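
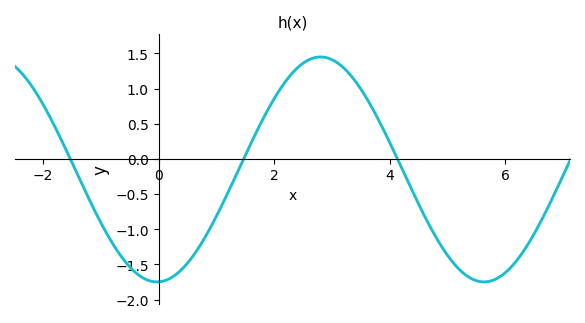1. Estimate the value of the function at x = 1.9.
0.7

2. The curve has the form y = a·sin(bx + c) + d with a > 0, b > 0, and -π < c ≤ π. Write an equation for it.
y = 1.6sin(1.1x - 1.5) - 0.15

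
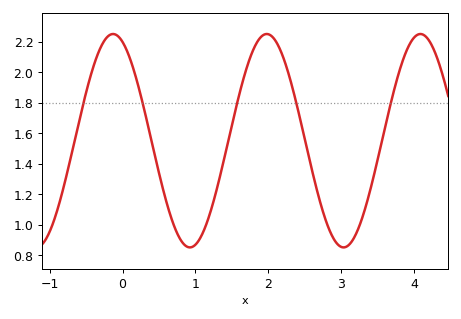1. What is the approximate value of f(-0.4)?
2.04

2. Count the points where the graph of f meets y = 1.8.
5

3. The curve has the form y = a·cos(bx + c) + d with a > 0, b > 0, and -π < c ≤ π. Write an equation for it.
y = 0.7cos(3x + 0.39) + 1.55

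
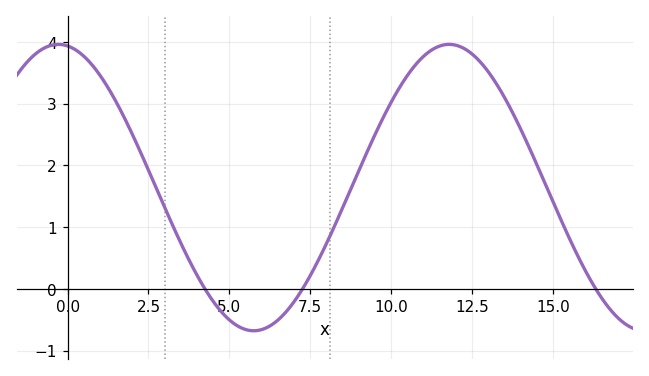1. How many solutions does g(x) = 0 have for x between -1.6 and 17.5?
3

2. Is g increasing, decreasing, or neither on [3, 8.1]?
neither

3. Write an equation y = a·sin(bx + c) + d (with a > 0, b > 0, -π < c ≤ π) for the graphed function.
y = 2.32sin(0.52x + 1.7) + 1.64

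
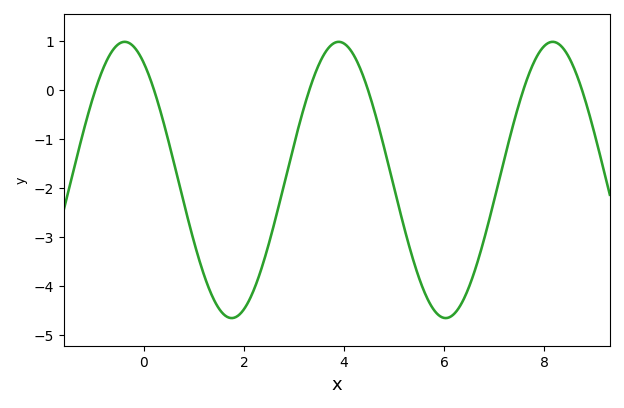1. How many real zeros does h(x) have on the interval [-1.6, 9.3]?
6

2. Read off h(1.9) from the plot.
-4.6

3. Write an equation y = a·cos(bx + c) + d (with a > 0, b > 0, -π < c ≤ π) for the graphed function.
y = 2.82cos(1.5x + 0.56) - 1.84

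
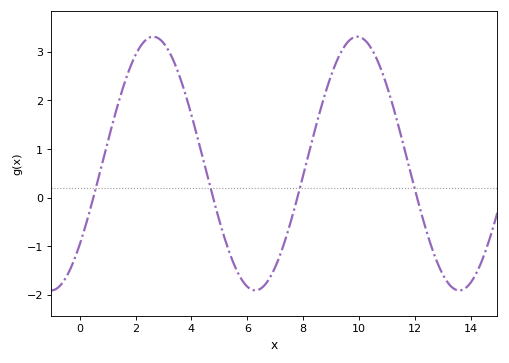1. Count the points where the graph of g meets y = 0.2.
4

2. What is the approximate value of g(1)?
1.1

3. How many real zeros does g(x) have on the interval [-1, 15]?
4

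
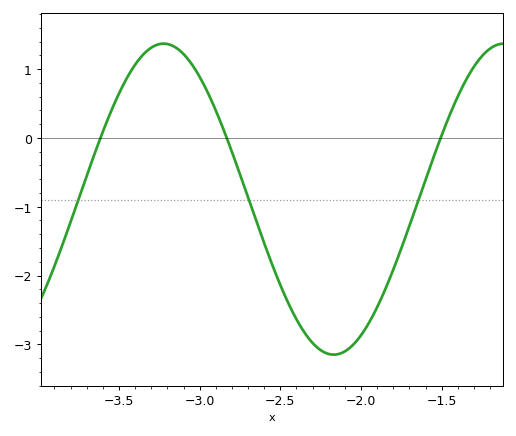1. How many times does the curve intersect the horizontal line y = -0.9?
3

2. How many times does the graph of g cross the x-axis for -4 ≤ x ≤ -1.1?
3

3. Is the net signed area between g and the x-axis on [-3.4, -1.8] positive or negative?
negative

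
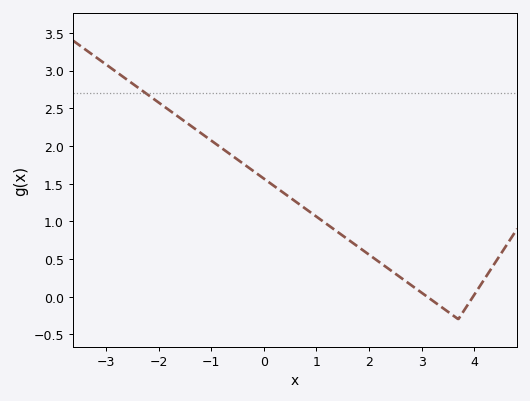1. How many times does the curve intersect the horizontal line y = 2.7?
1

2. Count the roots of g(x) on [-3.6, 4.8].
2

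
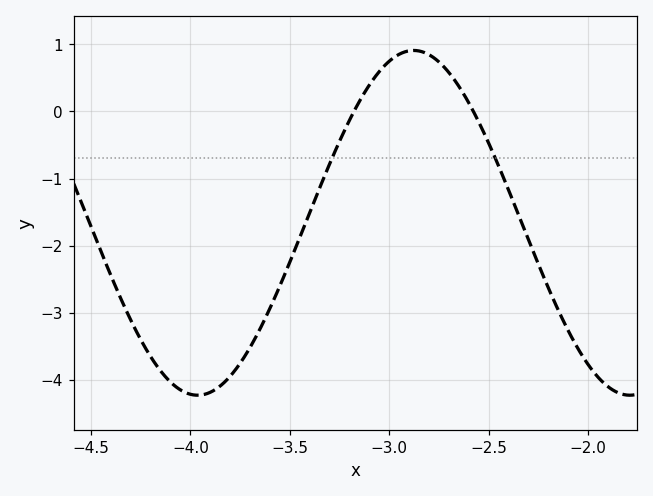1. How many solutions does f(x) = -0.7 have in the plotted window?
2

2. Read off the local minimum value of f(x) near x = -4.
-4.2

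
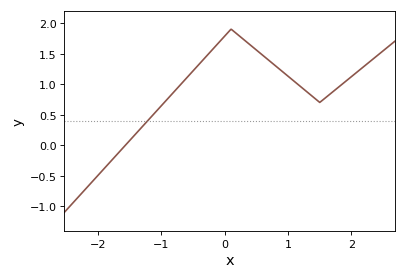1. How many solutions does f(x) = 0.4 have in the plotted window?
1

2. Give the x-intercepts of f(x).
-1.6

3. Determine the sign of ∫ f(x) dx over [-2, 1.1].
positive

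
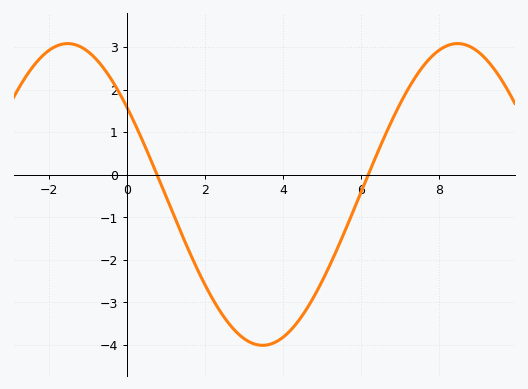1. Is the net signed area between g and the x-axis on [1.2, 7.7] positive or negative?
negative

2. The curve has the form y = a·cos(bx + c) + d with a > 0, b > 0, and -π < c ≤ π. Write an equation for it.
y = 3.55cos(0.63x + 0.952) - 0.46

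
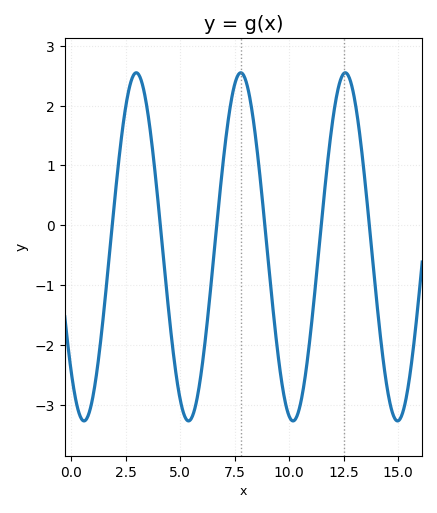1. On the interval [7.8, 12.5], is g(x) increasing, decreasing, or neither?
neither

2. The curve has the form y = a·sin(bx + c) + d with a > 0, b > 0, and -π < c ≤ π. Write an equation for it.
y = 2.91sin(1.3x - 2.3) - 0.36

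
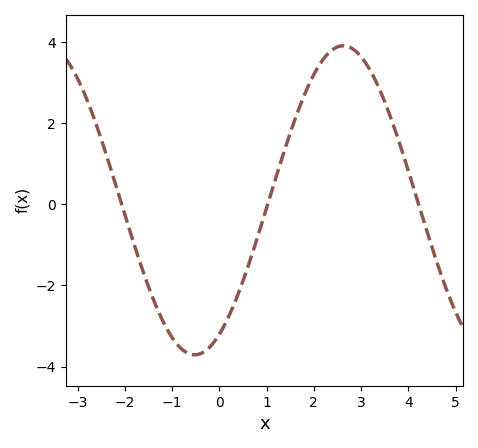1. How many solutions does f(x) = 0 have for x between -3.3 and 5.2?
3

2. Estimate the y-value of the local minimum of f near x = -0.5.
-3.71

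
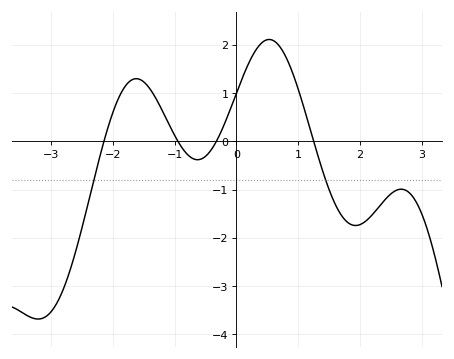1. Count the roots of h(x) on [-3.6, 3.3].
4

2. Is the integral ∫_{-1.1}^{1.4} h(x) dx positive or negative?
positive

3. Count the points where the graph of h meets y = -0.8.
2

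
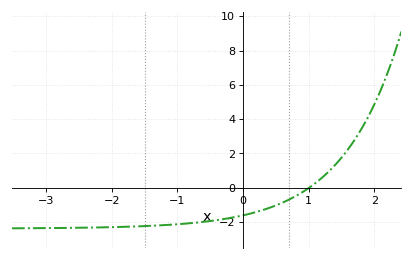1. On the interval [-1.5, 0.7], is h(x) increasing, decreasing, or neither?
increasing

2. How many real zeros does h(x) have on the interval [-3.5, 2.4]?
1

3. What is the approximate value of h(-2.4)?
-2.33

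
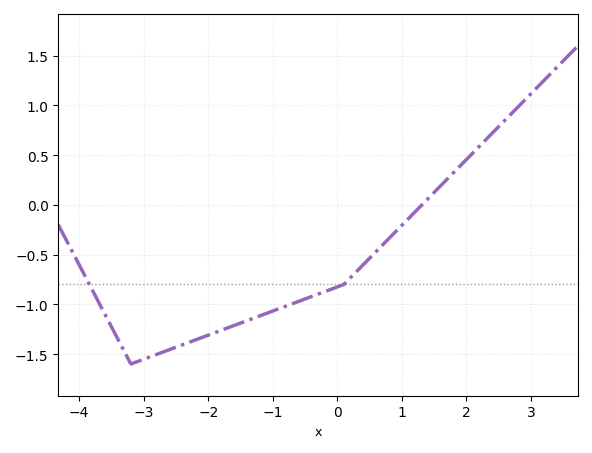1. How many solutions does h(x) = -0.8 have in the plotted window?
2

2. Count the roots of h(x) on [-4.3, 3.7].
1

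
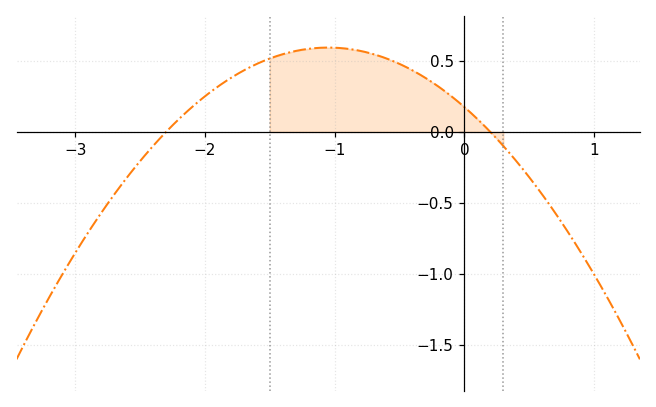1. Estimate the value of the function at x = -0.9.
0.585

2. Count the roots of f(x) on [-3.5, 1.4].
2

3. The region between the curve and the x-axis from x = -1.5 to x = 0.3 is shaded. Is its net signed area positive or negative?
positive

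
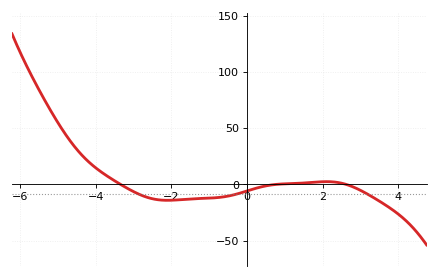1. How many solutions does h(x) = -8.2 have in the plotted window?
3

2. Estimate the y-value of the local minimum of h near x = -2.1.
-15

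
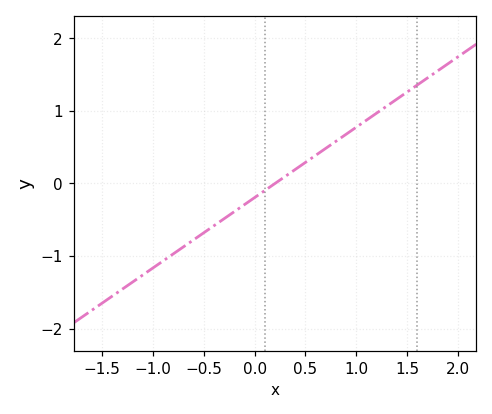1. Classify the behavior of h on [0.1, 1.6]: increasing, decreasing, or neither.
increasing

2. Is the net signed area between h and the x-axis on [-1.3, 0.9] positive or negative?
negative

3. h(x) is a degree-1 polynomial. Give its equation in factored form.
y = 0.97(x - 0.2)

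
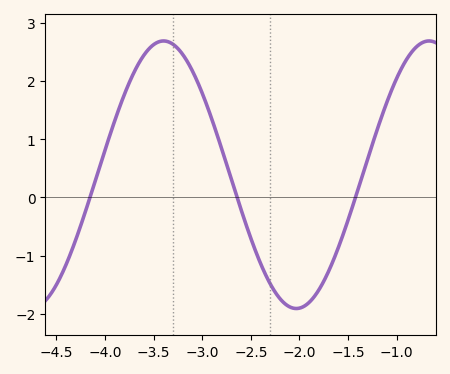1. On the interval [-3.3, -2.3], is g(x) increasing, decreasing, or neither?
decreasing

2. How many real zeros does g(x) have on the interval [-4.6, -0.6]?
3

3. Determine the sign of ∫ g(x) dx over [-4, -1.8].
positive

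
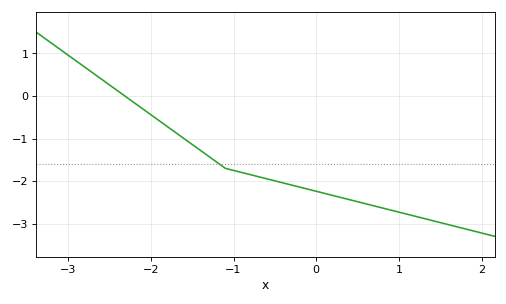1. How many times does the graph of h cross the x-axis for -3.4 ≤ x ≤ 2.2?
1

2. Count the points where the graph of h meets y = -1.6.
1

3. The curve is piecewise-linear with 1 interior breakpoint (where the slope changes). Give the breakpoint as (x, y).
(-1.1, -1.7)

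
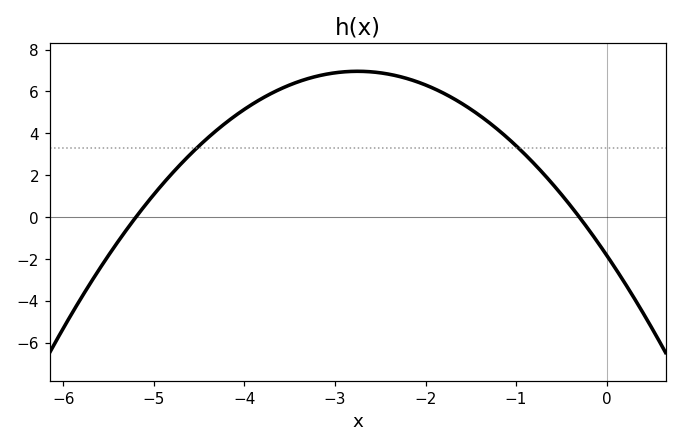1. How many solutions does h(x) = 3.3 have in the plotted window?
2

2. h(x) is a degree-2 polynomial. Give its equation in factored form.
y = -1.16(x + 5.2)(x + 0.3)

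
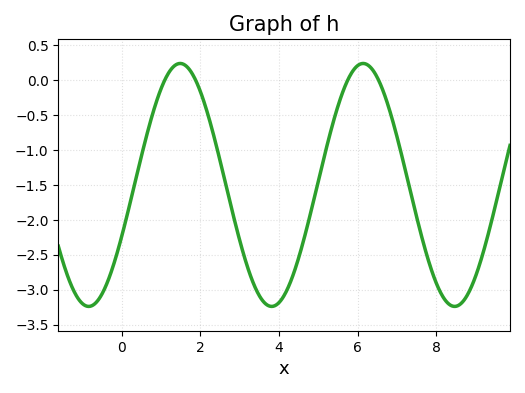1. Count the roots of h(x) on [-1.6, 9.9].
4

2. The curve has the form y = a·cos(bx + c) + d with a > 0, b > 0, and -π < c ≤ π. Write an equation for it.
y = 1.74cos(1.4x - 2) - 1.5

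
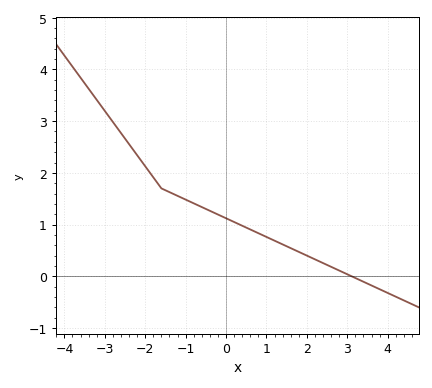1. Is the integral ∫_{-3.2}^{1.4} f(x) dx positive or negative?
positive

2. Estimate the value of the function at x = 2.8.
0.1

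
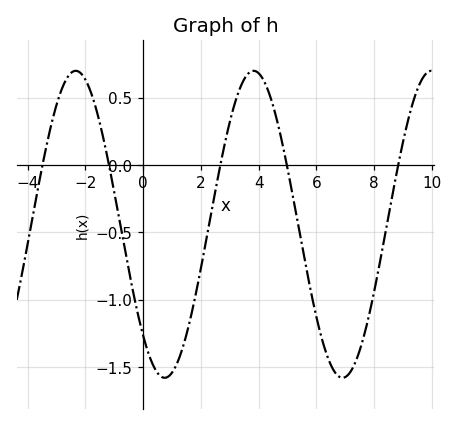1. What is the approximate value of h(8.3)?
-0.607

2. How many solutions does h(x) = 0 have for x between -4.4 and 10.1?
5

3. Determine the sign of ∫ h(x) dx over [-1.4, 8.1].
negative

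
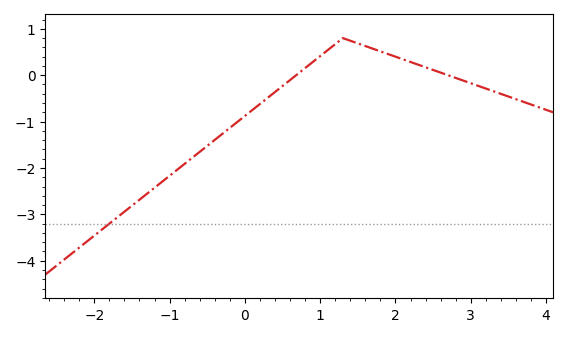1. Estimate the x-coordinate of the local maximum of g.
1.3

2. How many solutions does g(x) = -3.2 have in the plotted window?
1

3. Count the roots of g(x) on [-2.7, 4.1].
2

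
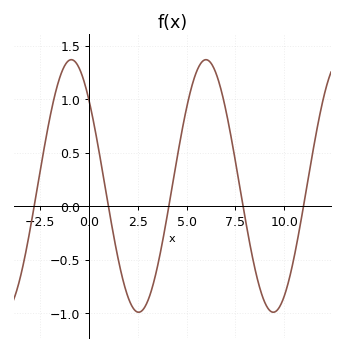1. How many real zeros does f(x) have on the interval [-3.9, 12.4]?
5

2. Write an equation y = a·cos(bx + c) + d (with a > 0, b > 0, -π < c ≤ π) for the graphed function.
y = 1.18cos(0.91x + 0.832) + 0.19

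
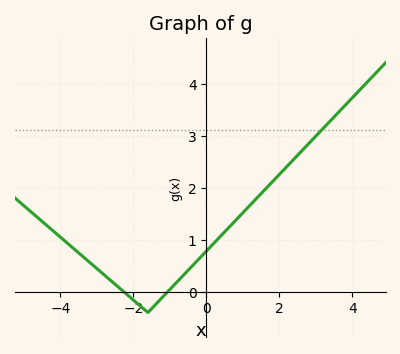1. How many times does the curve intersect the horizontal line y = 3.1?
1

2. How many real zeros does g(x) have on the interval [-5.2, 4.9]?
2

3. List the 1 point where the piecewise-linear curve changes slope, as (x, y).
(-1.6, -0.4)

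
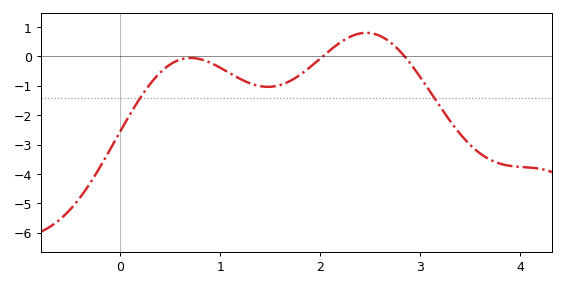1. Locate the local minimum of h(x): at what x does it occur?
1.48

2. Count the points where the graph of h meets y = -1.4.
2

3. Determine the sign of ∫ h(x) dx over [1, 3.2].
negative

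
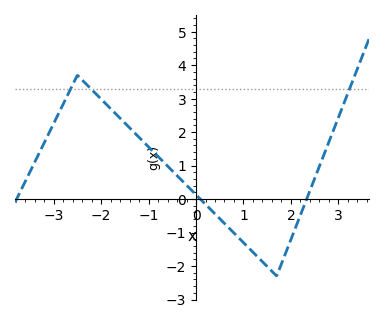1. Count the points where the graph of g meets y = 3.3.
3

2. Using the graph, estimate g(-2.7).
3.12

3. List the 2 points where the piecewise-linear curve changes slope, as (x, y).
(-2.5, 3.7); (1.7, -2.3)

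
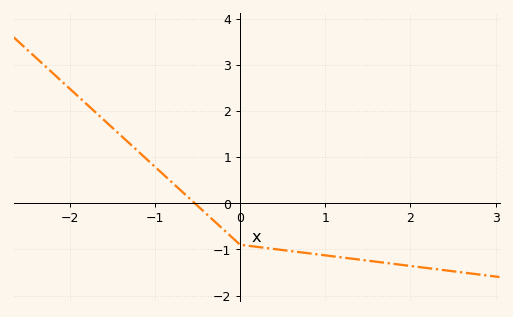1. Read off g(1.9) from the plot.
-1.34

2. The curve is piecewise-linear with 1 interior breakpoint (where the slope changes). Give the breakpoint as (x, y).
(0, -0.9)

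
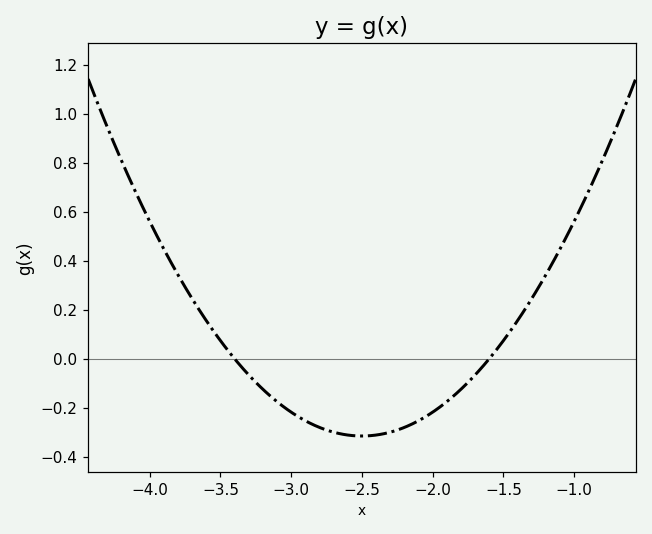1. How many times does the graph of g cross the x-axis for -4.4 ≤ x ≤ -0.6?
2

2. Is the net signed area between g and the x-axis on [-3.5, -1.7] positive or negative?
negative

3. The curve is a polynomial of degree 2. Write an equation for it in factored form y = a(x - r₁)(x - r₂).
y = 0.39(x + 3.4)(x + 1.6)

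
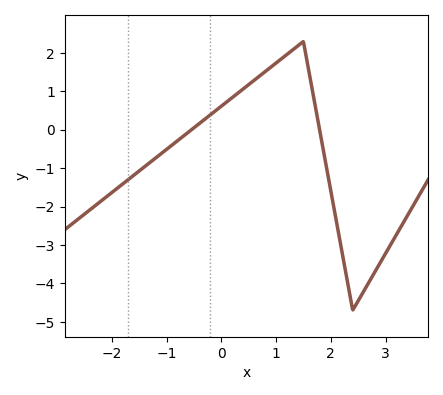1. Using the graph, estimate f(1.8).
0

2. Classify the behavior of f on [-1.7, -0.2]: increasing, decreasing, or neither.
increasing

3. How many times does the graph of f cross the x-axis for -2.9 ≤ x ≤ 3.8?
2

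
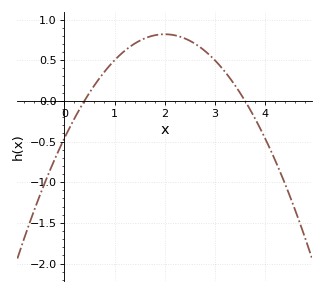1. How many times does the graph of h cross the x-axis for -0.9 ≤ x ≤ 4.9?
2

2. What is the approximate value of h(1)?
0.5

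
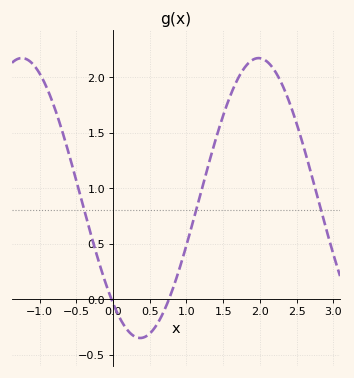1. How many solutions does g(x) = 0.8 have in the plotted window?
3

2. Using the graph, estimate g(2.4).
1.75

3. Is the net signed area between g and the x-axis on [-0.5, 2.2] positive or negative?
positive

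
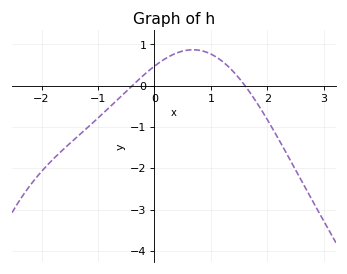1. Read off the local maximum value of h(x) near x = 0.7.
0.9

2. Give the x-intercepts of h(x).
-0.4, 1.6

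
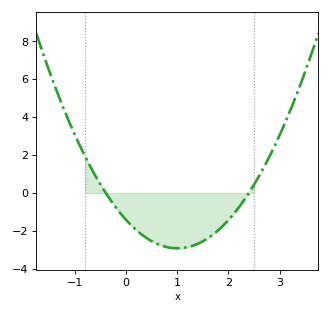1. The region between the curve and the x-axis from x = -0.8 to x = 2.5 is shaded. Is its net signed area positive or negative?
negative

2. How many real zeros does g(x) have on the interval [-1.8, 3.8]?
2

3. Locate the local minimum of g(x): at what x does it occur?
1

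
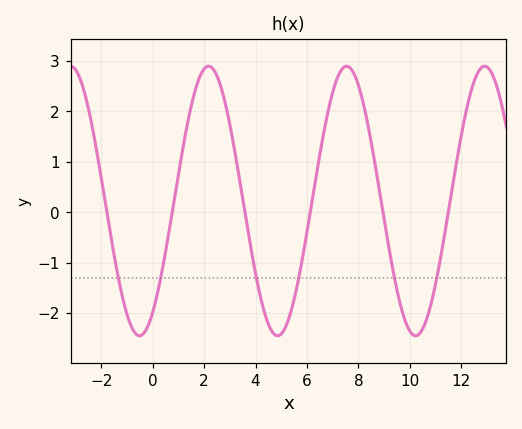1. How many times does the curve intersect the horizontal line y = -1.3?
6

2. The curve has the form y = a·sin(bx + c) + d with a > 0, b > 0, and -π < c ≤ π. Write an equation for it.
y = 2.67sin(1.2x - 0.97) + 0.22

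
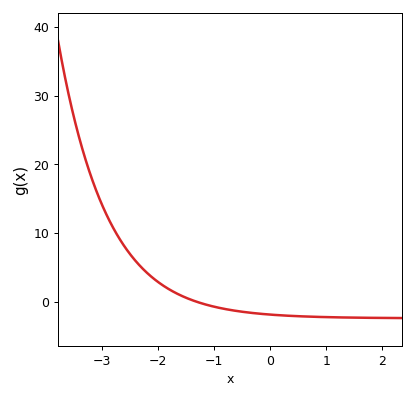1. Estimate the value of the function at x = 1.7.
-2.27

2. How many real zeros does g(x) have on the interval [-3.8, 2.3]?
1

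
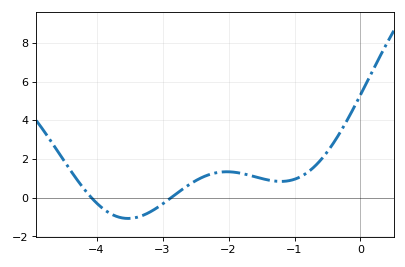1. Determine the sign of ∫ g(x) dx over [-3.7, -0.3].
positive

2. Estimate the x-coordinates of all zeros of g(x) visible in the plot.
-4.08, -2.87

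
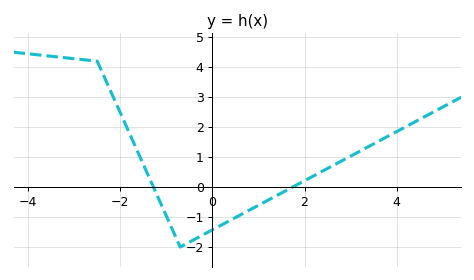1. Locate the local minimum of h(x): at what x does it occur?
-0.697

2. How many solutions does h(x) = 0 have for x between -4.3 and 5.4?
2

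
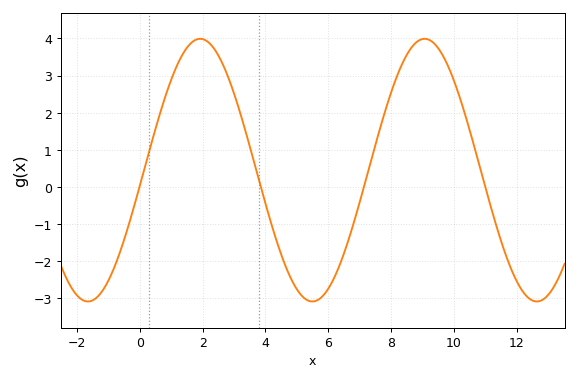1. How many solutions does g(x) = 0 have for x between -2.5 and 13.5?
4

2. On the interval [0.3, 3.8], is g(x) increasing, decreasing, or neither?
neither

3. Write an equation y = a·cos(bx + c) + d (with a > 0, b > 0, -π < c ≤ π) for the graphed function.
y = 3.54cos(0.88x - 1.69) + 0.45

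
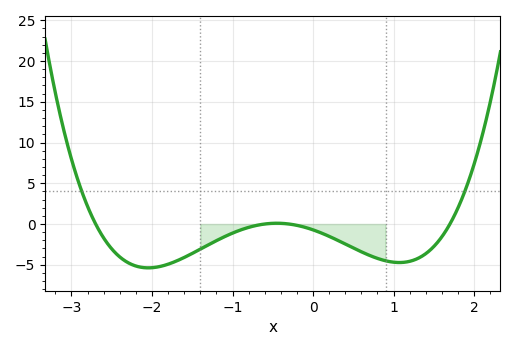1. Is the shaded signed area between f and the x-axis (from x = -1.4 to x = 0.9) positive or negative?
negative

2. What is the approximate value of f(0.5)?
-3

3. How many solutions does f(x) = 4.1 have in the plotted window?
2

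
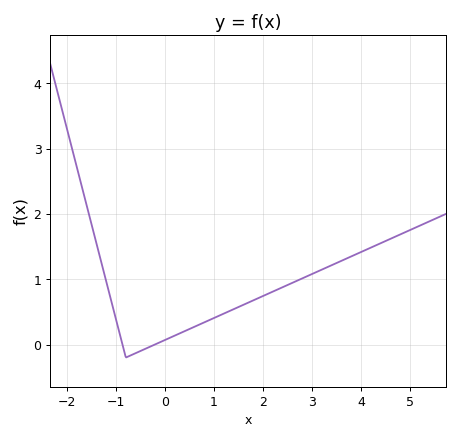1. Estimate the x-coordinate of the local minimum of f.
-0.8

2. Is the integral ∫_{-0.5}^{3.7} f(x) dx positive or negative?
positive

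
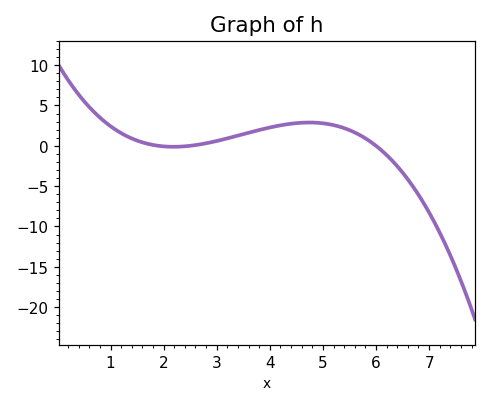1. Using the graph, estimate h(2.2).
-0.123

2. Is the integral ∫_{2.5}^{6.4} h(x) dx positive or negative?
positive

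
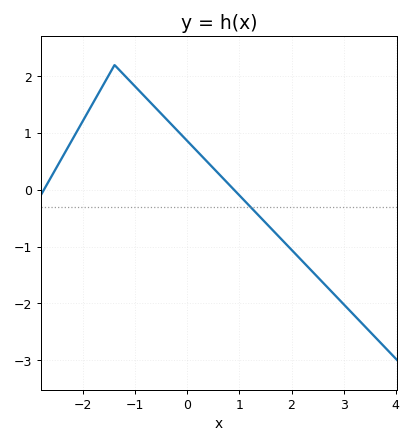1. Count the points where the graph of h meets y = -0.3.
1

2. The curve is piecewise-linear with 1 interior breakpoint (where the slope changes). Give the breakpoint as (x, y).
(-1.4, 2.2)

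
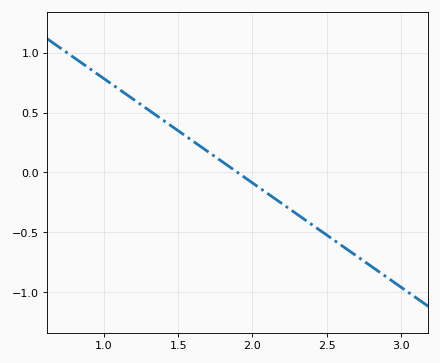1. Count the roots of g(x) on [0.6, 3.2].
1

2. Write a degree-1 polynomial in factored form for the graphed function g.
y = -0.87(x - 1.9)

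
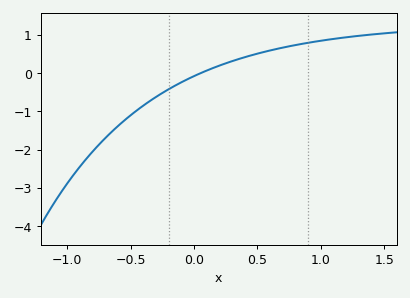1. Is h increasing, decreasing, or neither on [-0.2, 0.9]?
increasing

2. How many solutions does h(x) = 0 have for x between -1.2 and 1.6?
1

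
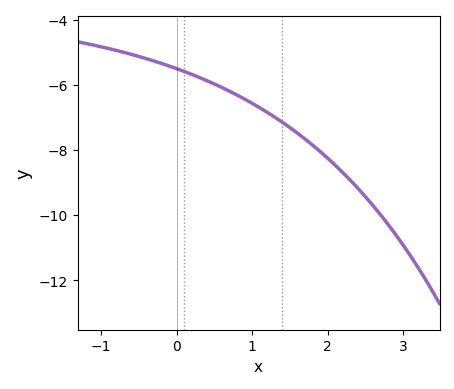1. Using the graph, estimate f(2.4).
-9.2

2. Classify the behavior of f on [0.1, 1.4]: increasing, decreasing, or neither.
decreasing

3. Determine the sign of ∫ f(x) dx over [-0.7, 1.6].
negative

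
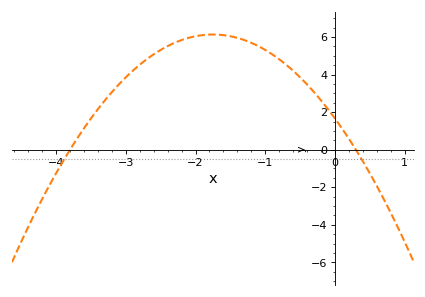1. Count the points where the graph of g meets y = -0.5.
2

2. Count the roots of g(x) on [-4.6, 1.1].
2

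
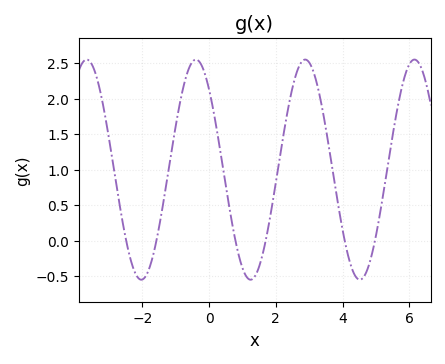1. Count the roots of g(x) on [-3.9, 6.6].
6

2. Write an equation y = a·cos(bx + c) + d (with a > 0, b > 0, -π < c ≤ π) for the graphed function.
y = 1.55cos(1.9x + 0.75) + 1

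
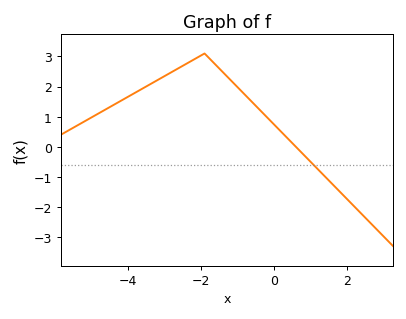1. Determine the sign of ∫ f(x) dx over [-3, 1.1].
positive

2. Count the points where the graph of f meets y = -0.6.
1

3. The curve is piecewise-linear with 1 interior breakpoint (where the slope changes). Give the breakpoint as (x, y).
(-1.9, 3.1)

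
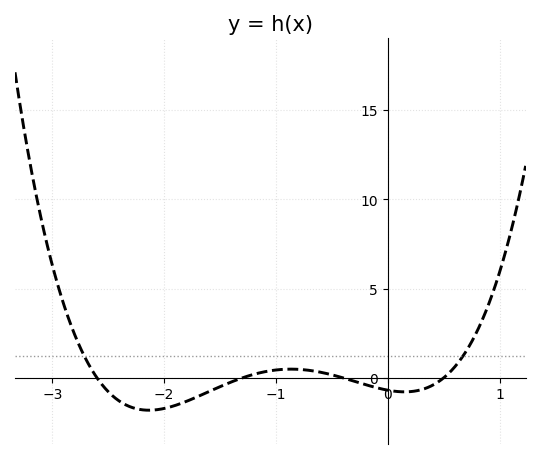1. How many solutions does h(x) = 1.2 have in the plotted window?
2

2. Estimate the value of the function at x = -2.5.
-0.771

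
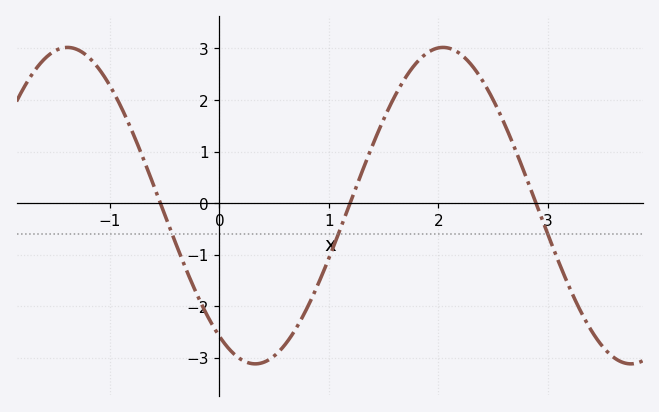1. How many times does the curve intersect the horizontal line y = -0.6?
3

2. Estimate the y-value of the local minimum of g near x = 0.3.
-3.12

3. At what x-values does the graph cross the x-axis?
-0.54, 1.19, 2.89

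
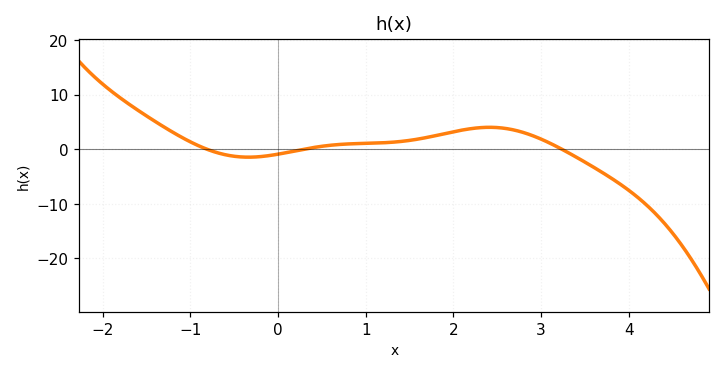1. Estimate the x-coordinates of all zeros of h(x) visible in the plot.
-0.814, 0.298, 3.24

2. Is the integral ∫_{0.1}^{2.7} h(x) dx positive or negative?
positive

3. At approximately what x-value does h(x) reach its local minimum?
-0.339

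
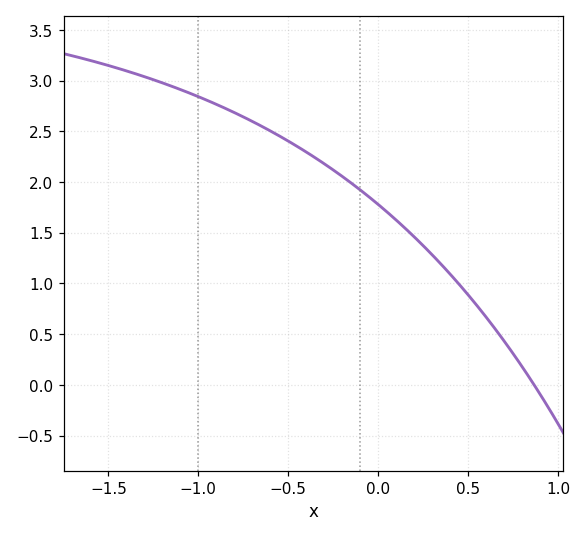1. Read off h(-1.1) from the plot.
2.91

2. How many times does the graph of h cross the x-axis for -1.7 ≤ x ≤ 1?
1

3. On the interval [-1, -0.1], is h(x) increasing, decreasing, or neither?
decreasing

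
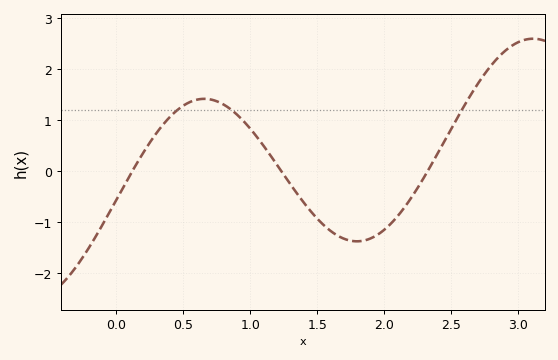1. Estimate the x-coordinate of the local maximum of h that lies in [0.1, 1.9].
0.65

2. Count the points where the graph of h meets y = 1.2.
3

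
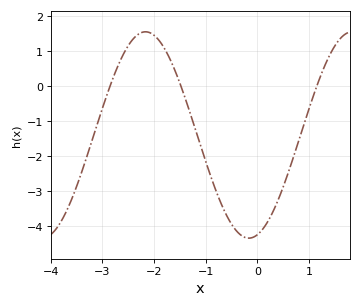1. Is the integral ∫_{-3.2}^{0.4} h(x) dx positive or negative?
negative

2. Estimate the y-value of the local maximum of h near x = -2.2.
1.5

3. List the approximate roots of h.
-2.9, -1.5, 1.1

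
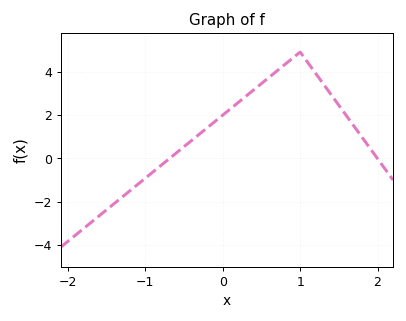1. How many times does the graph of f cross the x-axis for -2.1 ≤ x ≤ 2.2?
2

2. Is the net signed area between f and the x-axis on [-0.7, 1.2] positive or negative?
positive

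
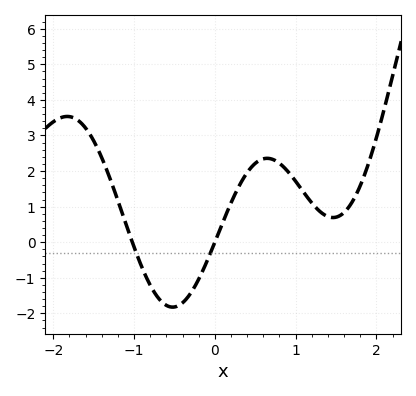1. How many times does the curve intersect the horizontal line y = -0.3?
2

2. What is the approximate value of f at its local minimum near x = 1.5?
0.693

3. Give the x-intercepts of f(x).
-1.02, 0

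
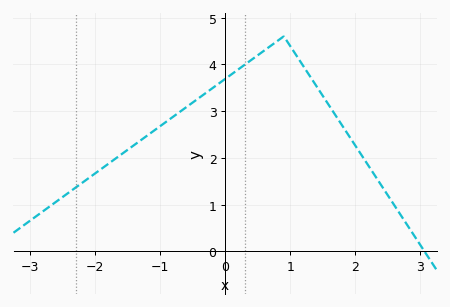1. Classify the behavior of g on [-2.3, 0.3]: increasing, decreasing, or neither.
increasing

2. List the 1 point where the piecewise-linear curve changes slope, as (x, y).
(0.9, 4.6)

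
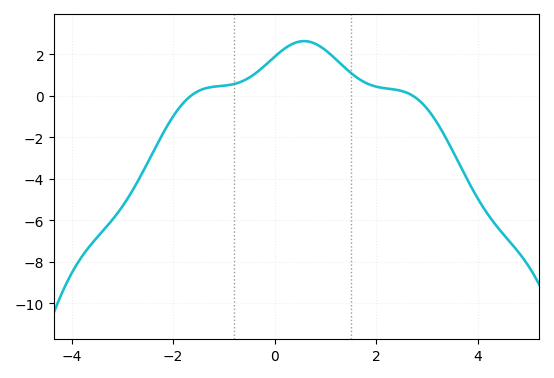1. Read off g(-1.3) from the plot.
0.4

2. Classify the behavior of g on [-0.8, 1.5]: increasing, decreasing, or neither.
neither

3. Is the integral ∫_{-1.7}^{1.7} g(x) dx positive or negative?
positive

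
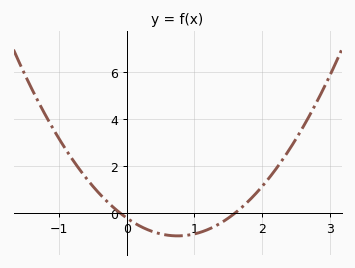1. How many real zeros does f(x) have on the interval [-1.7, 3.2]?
2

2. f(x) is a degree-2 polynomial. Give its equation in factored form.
y = 1.34(x + 0.1)(x - 1.6)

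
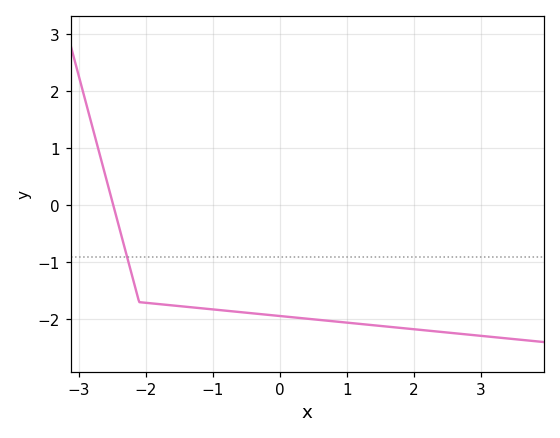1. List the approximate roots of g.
-2.5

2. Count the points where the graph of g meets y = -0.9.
1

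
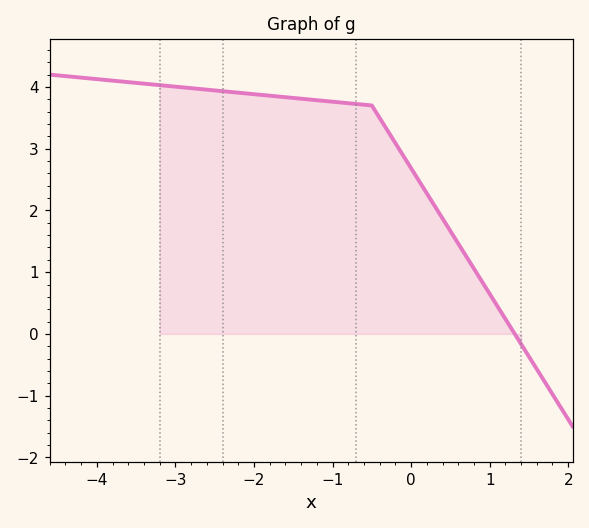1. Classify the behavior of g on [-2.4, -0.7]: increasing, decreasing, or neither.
decreasing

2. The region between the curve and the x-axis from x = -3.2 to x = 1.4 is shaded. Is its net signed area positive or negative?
positive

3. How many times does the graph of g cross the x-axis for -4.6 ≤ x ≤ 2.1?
1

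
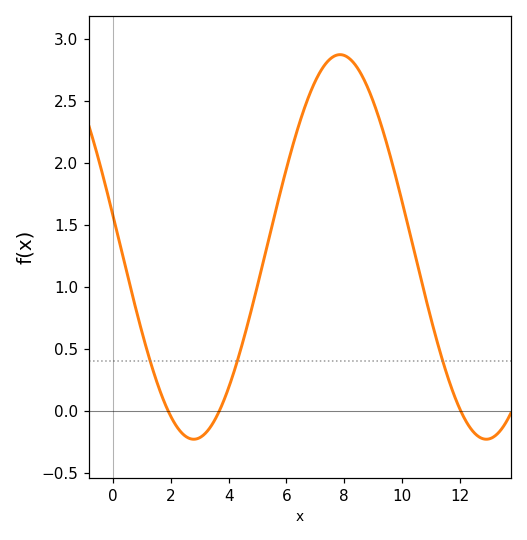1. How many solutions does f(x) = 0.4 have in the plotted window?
3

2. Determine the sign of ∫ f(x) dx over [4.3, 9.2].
positive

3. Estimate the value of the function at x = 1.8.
0.054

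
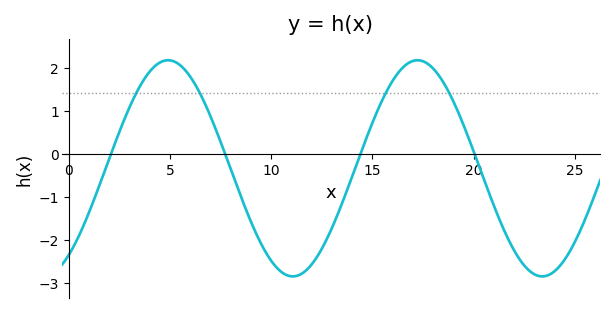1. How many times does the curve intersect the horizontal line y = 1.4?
4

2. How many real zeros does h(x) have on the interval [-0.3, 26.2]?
4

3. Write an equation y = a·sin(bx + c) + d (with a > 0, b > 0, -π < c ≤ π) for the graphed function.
y = 2.51sin(0.51x - 0.93) - 0.34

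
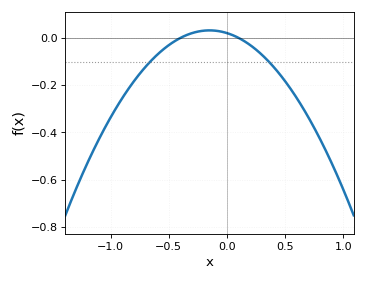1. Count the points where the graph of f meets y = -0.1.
2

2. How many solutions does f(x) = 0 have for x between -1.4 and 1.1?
2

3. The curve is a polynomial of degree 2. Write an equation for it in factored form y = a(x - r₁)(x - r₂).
y = -0.51(x + 0.4)(x - 0.1)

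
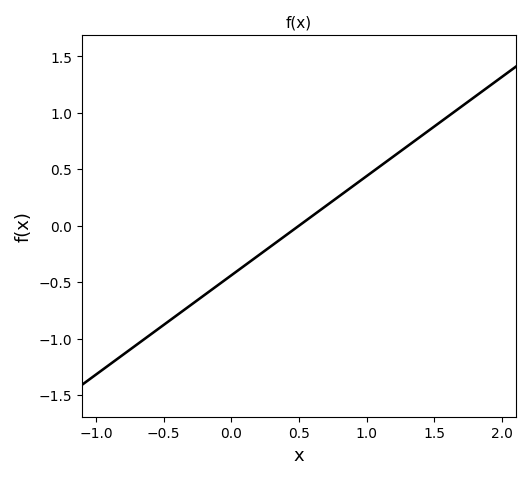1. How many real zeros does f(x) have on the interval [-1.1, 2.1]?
1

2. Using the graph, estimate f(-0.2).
-0.6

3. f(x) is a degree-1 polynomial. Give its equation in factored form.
y = 0.88(x - 0.5)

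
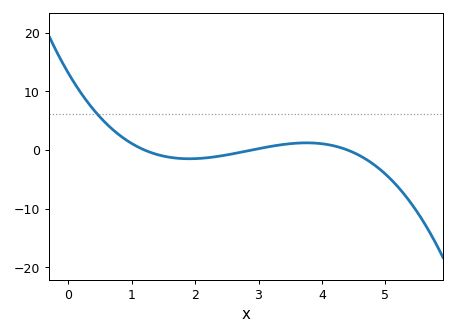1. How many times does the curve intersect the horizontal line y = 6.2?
1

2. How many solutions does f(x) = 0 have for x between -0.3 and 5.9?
3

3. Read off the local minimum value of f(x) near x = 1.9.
-2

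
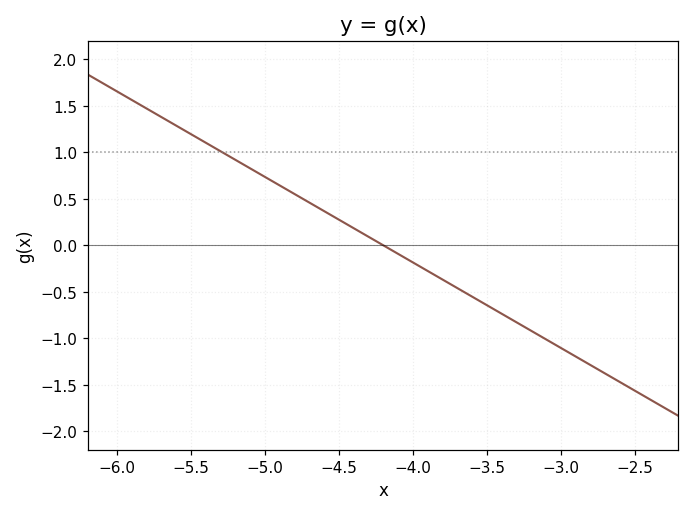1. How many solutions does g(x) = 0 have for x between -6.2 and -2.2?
1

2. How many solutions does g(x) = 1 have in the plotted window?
1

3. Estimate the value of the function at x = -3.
-1.1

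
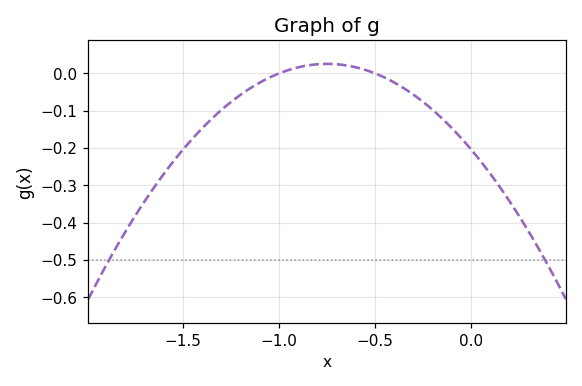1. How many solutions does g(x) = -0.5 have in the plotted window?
2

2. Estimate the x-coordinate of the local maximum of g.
-0.75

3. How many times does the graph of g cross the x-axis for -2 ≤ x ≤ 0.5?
2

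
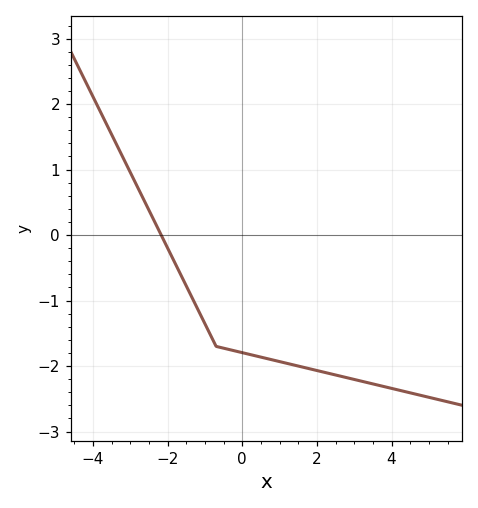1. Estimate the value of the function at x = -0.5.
-1.7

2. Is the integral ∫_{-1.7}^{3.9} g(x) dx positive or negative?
negative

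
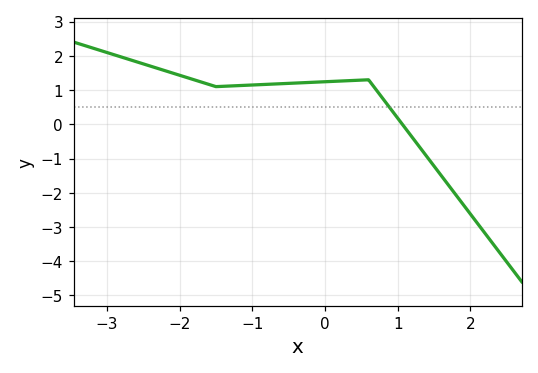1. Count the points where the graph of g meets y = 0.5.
1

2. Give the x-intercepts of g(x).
1.1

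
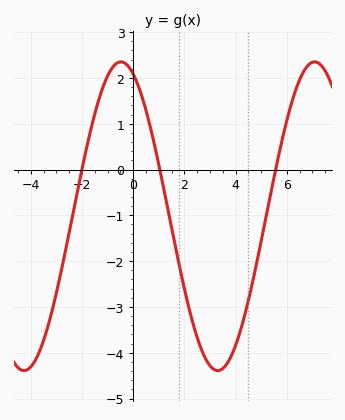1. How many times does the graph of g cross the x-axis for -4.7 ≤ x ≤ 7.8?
3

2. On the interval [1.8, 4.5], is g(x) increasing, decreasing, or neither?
neither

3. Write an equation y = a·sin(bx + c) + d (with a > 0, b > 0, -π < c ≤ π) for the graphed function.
y = 3.37sin(0.83x + 1.97) - 1.02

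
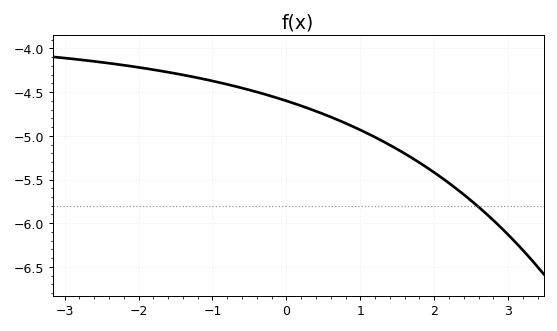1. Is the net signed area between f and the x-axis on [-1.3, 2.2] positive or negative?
negative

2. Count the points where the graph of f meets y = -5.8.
1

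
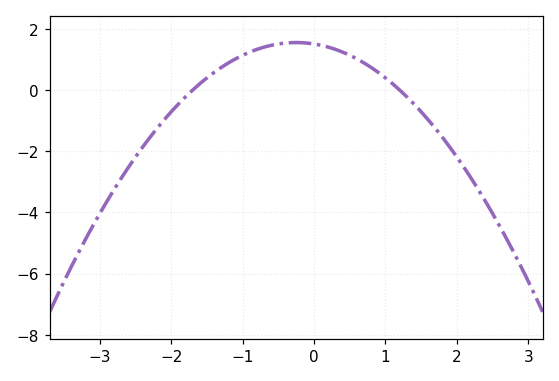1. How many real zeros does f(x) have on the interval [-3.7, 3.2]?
2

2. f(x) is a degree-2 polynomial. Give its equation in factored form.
y = -0.74(x + 1.7)(x - 1.2)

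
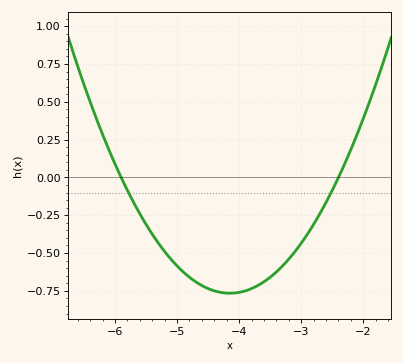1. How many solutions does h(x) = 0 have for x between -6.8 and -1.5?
2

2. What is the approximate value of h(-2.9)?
-0.38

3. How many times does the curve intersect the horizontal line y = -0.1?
2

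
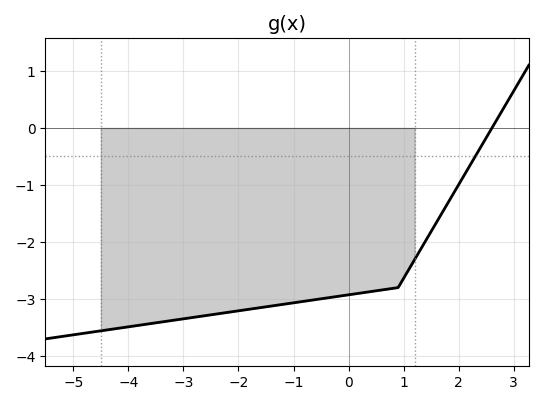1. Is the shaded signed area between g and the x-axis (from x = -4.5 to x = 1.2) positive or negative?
negative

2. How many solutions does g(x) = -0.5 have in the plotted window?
1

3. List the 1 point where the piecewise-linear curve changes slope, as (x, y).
(0.9, -2.8)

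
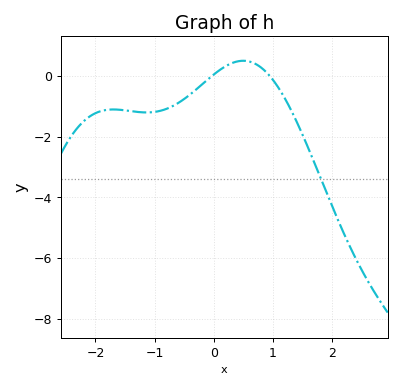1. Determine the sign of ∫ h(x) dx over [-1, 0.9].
negative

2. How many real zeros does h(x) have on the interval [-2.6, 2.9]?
2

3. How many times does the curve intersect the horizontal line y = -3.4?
1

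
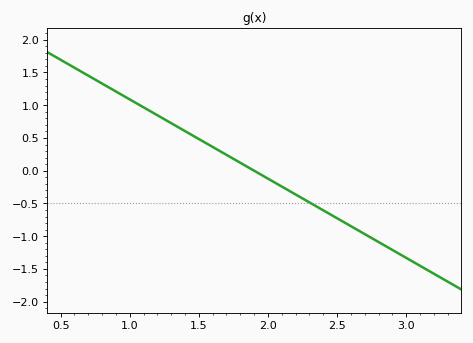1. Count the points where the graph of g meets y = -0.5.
1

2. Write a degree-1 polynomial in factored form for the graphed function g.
y = -1.21(x - 1.9)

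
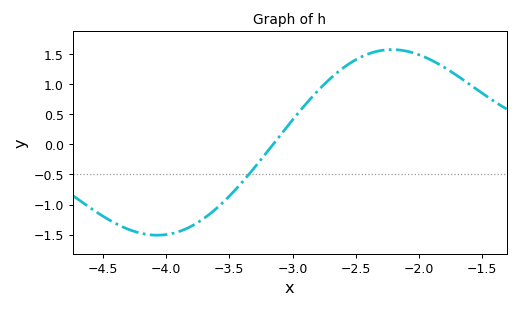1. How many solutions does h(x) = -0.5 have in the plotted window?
1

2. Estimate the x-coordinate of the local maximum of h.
-2.21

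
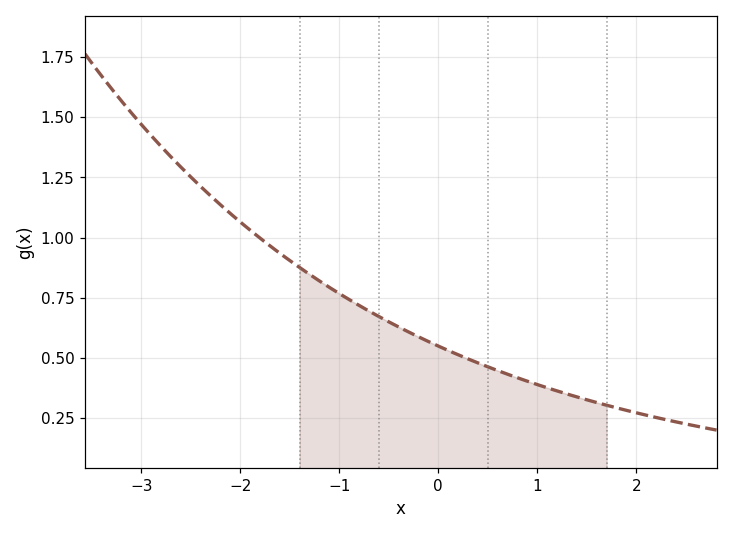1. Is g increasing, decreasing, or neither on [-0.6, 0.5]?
decreasing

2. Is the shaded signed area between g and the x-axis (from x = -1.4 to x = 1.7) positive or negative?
positive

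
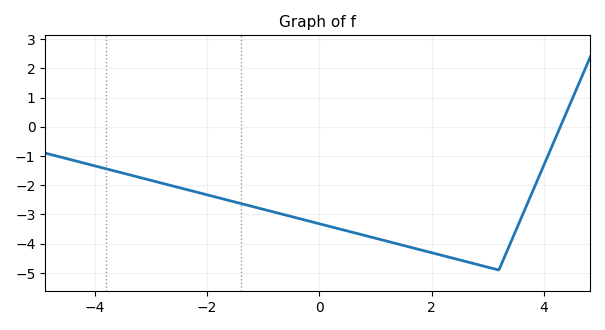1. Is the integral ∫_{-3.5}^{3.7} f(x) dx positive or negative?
negative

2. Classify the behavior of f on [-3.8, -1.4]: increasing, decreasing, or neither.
decreasing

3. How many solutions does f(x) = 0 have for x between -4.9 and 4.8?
1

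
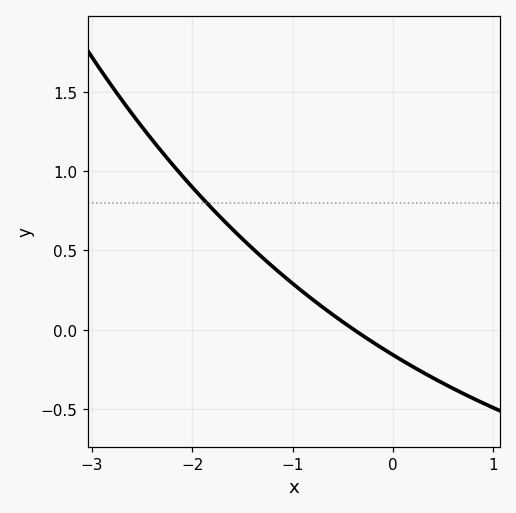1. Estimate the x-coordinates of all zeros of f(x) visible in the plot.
-0.4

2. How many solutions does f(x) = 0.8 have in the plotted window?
1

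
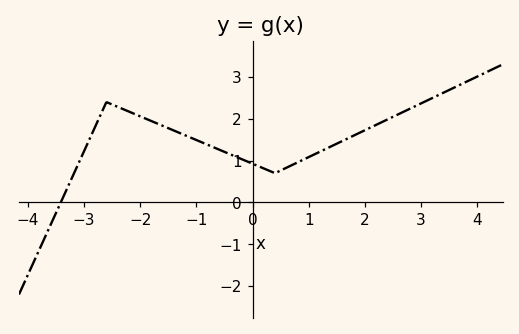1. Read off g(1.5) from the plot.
1.41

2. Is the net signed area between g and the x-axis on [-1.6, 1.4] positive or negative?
positive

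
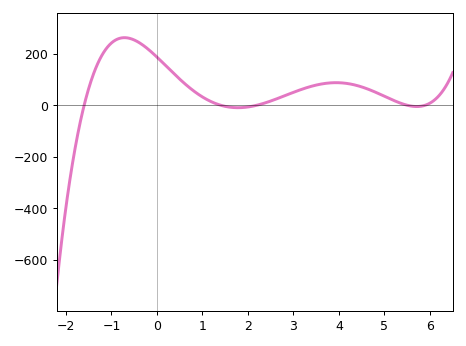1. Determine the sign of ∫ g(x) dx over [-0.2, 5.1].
positive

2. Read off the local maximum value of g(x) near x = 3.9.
80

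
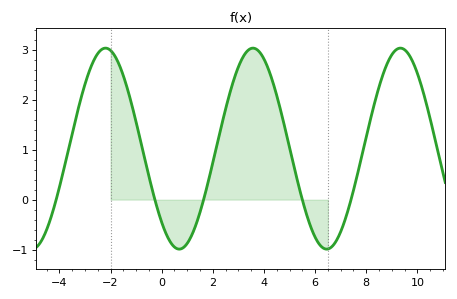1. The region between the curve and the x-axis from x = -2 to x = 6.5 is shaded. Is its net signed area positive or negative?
positive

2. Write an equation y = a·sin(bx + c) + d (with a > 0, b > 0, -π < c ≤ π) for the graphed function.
y = 2.01sin(1.1x - 2.3) + 1.02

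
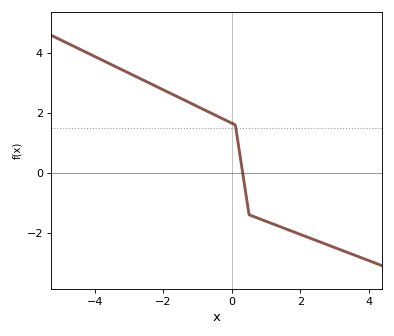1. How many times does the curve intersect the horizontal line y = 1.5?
1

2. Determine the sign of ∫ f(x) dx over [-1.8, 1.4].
positive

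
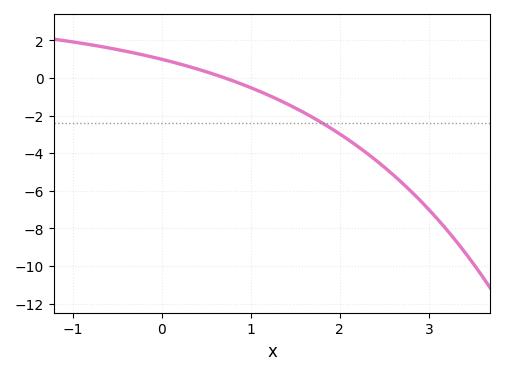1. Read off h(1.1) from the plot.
-0.707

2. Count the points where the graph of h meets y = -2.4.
1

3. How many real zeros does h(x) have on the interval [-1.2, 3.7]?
1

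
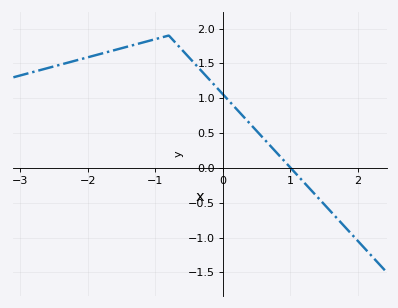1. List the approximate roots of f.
1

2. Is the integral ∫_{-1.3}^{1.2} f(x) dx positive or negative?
positive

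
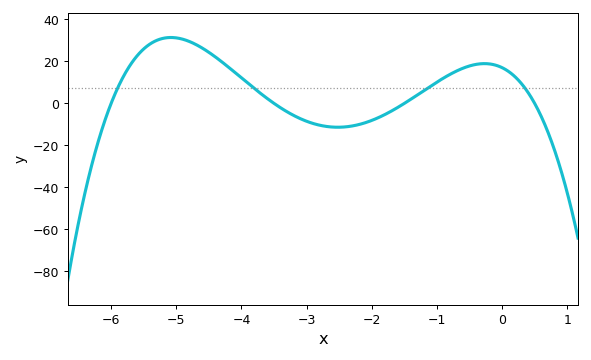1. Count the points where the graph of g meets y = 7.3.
4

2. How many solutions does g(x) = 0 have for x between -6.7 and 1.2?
4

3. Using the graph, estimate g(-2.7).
-10.9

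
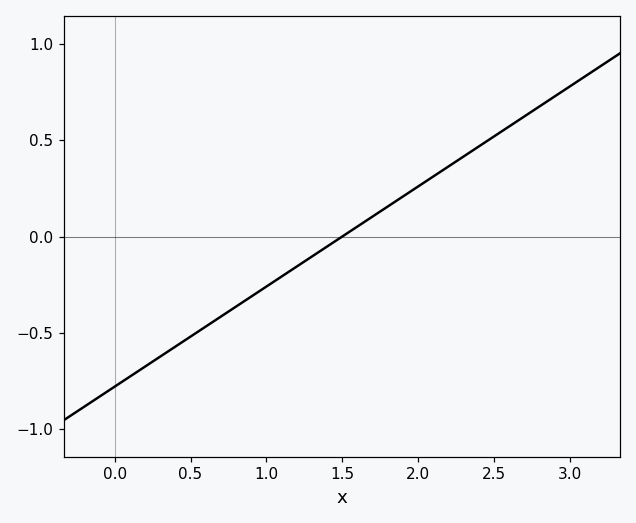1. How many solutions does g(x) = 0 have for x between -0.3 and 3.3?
1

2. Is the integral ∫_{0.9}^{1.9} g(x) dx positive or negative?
negative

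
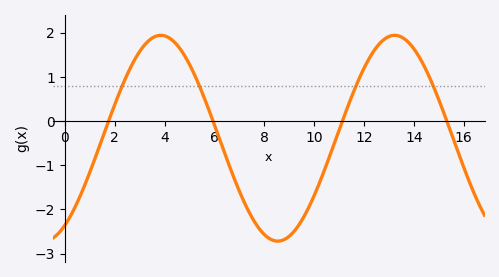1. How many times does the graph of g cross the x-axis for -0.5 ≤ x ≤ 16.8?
4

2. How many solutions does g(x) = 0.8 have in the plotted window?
4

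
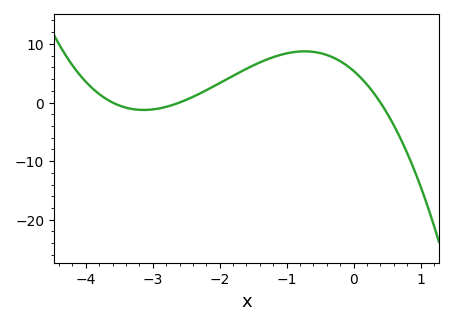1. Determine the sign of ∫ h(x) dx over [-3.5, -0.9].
positive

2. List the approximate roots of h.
-3.6, -2.6, 0.4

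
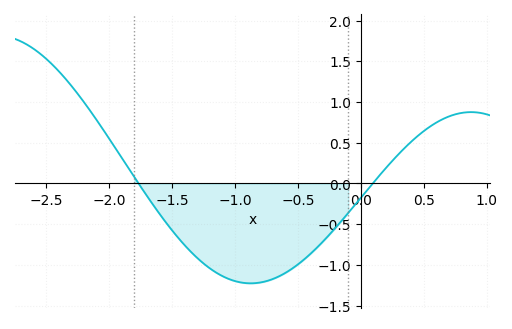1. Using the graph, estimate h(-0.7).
-1.17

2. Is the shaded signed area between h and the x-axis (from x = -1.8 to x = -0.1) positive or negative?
negative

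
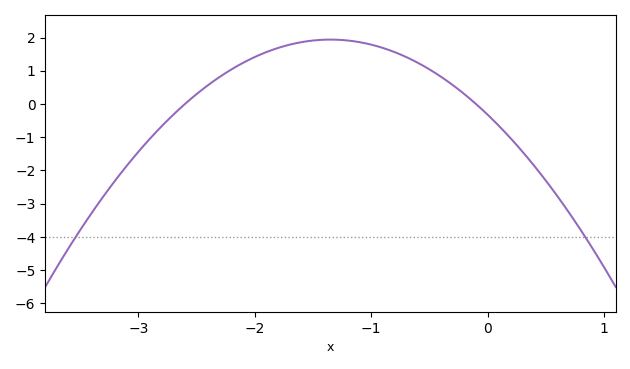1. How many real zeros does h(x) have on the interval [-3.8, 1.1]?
2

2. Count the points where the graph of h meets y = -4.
2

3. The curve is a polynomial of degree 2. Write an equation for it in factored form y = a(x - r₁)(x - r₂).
y = -1.24(x + 2.6)(x + 0.1)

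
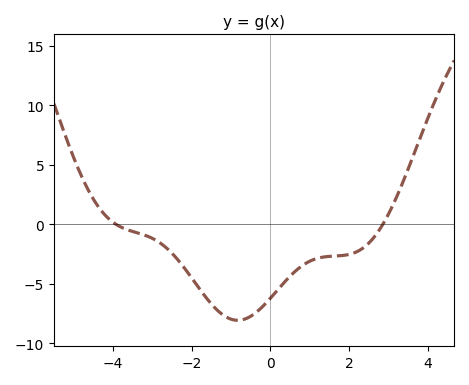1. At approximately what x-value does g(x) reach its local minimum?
-0.832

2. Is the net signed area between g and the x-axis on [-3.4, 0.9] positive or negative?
negative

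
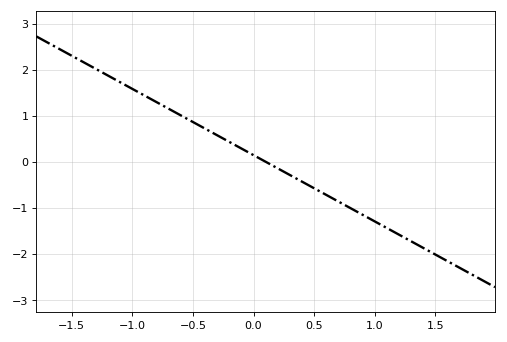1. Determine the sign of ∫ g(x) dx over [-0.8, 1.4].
negative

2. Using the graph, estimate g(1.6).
-2.16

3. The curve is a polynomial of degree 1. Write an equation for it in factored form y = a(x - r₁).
y = -1.44(x - 0.1)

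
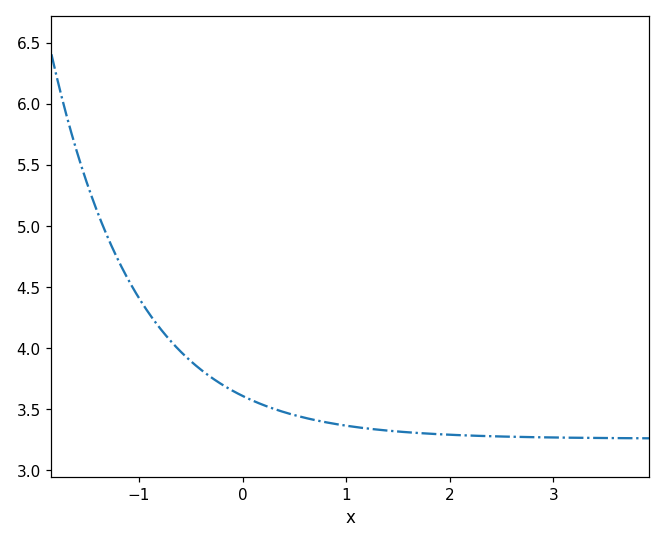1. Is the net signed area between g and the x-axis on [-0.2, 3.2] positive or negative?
positive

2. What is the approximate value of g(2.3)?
3.28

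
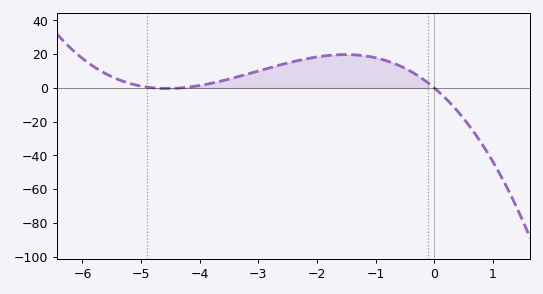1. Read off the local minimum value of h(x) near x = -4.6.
-0.404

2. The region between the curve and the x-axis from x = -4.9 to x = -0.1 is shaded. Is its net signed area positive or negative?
positive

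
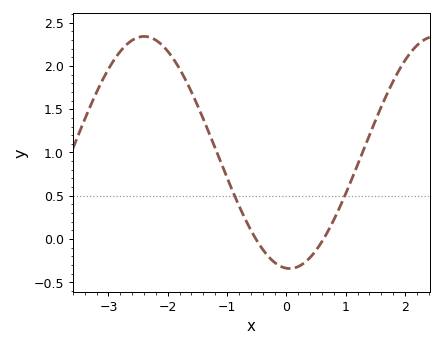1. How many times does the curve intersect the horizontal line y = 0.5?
2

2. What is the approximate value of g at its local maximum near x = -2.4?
2.35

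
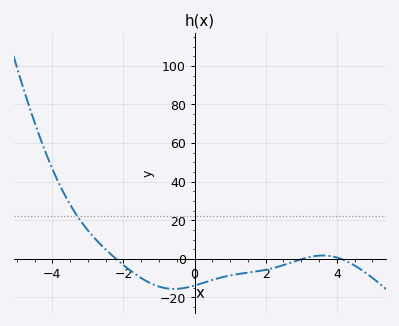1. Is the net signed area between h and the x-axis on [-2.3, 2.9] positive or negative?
negative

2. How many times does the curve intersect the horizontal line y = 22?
1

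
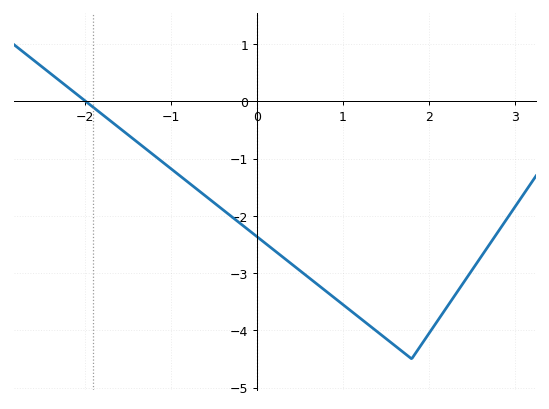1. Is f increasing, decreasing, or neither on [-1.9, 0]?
decreasing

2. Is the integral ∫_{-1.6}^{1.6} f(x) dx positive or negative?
negative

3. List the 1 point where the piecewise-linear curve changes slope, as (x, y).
(1.8, -4.5)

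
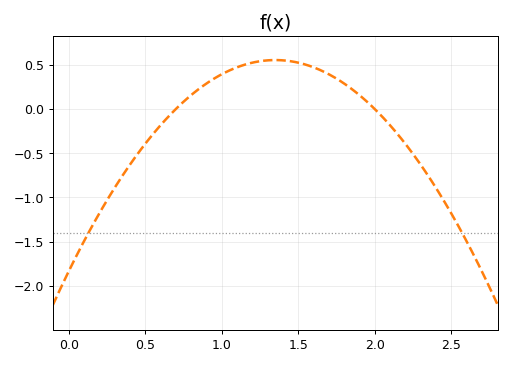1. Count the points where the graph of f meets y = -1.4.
2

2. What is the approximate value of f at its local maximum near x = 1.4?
0.553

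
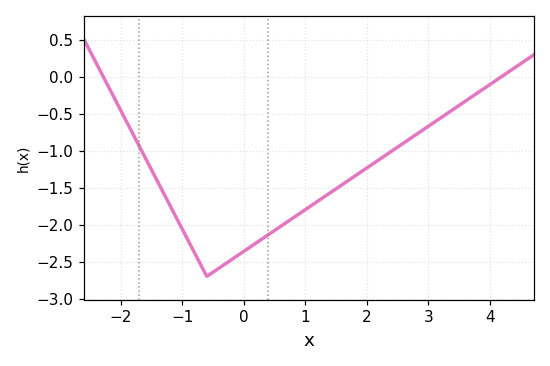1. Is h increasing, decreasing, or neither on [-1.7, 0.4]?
neither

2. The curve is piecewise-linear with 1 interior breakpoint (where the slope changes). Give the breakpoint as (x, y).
(-0.6, -2.7)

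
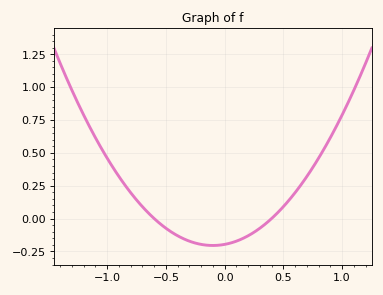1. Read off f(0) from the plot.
-0.2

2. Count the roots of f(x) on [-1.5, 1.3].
2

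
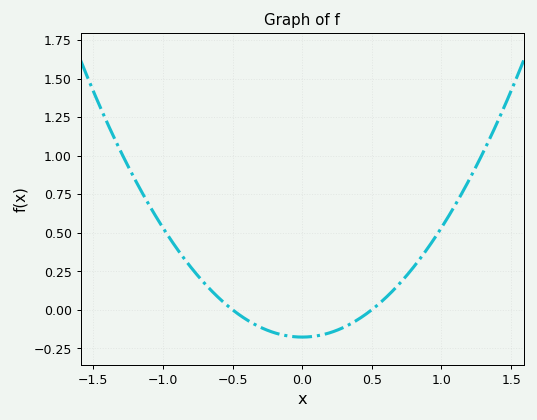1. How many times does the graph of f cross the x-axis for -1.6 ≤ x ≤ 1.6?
2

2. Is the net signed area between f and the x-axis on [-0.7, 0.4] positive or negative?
negative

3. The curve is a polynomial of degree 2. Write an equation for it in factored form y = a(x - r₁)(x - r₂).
y = 0.71(x + 0.5)(x - 0.5)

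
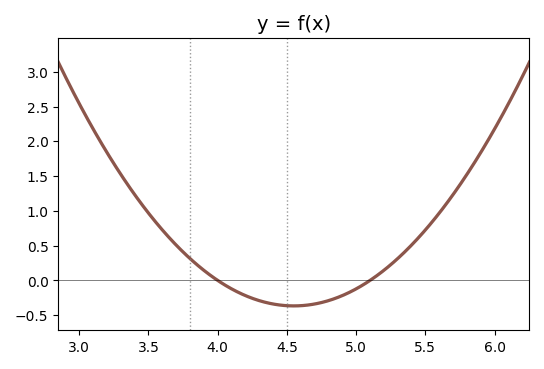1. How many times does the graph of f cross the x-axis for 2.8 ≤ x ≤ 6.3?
2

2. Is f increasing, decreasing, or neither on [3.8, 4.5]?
decreasing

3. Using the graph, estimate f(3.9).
0.145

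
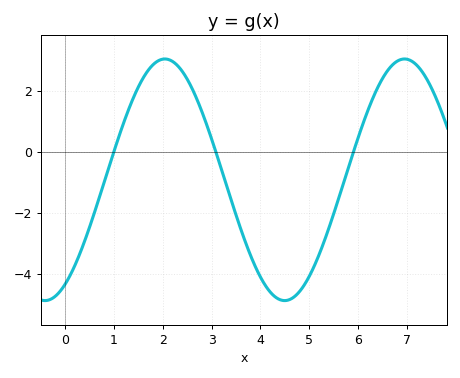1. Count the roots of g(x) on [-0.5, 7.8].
3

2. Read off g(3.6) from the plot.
-2.6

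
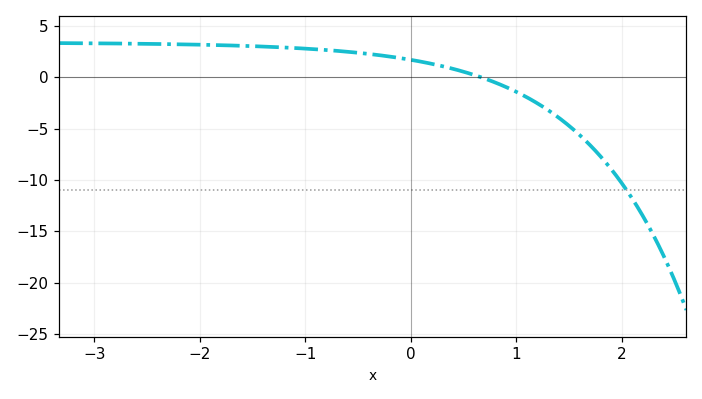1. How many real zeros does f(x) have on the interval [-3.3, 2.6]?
1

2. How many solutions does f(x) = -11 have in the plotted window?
1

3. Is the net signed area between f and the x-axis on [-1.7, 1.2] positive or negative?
positive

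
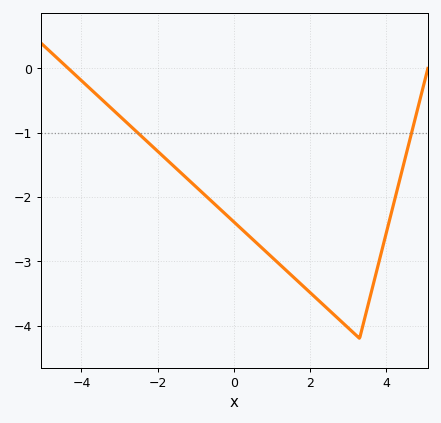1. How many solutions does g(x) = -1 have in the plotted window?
2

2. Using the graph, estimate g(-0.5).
-2.11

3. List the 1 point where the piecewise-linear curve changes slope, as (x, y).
(3.3, -4.2)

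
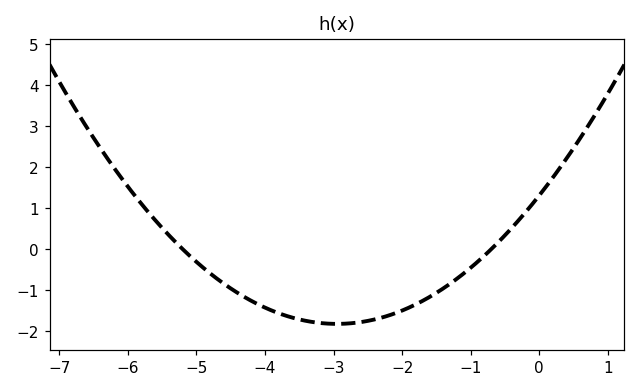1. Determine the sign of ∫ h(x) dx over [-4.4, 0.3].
negative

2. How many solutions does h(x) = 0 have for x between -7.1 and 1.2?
2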